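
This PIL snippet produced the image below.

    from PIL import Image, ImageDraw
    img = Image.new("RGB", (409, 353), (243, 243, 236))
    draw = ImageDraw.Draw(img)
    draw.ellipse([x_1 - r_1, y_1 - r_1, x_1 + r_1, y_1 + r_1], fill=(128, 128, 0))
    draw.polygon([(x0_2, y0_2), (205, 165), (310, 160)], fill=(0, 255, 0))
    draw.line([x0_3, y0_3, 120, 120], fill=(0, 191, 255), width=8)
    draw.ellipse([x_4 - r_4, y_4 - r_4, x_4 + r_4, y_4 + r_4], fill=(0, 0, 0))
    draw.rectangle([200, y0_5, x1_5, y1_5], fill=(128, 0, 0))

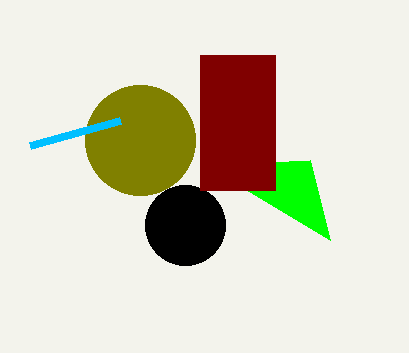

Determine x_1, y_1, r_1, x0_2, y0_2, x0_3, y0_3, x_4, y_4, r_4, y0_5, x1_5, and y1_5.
x_1 = 140
y_1 = 140
r_1 = 55
x0_2 = 330
y0_2 = 240
x0_3 = 30
y0_3 = 145
x_4 = 185
y_4 = 225
r_4 = 40
y0_5 = 55
x1_5 = 275
y1_5 = 190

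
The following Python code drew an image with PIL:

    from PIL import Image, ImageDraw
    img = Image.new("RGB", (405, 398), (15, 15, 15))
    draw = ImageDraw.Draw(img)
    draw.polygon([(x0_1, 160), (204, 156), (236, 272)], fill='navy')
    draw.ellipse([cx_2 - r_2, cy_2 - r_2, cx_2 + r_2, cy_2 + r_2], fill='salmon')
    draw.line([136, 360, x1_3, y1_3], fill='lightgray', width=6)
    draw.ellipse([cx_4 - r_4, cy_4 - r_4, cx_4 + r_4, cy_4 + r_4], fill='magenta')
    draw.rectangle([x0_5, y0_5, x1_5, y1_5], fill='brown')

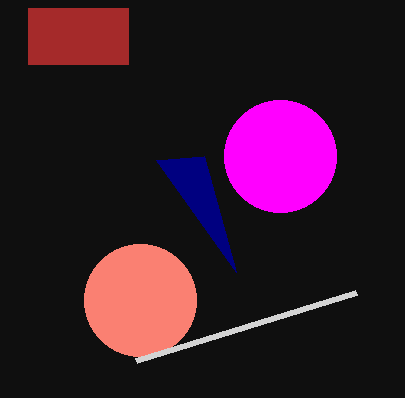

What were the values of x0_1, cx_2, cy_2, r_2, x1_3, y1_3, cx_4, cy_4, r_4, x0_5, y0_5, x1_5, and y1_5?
x0_1 = 156, cx_2 = 140, cy_2 = 300, r_2 = 56, x1_3 = 356, y1_3 = 292, cx_4 = 280, cy_4 = 156, r_4 = 56, x0_5 = 28, y0_5 = 8, x1_5 = 128, y1_5 = 64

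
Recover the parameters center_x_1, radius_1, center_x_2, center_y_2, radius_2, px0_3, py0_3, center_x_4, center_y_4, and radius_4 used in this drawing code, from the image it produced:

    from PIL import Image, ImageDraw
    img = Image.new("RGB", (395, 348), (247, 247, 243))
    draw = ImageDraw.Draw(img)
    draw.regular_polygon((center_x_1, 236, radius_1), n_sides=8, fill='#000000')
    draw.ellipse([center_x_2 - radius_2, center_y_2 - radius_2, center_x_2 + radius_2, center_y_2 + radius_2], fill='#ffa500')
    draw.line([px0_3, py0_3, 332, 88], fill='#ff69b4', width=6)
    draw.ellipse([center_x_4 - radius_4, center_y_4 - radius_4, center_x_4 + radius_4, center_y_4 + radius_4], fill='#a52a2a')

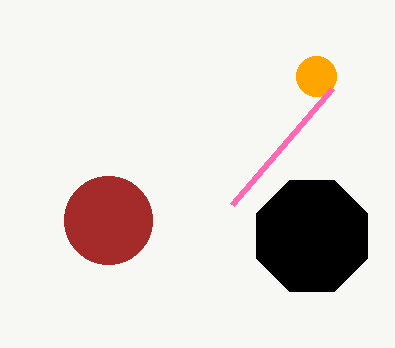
center_x_1 = 312; radius_1 = 60; center_x_2 = 316; center_y_2 = 76; radius_2 = 20; px0_3 = 232; py0_3 = 204; center_x_4 = 108; center_y_4 = 220; radius_4 = 44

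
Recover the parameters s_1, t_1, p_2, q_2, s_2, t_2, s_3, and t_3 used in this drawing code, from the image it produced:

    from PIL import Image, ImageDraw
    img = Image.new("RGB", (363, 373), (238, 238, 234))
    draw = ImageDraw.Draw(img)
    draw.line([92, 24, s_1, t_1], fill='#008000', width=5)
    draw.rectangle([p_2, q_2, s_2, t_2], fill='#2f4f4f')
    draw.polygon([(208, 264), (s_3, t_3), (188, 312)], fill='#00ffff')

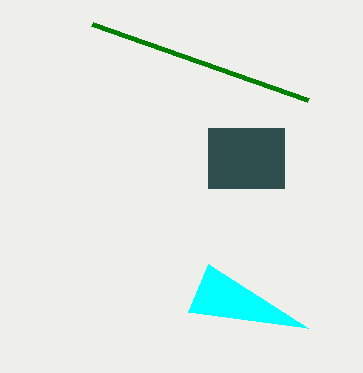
s_1 = 308, t_1 = 100, p_2 = 208, q_2 = 128, s_2 = 284, t_2 = 188, s_3 = 308, t_3 = 328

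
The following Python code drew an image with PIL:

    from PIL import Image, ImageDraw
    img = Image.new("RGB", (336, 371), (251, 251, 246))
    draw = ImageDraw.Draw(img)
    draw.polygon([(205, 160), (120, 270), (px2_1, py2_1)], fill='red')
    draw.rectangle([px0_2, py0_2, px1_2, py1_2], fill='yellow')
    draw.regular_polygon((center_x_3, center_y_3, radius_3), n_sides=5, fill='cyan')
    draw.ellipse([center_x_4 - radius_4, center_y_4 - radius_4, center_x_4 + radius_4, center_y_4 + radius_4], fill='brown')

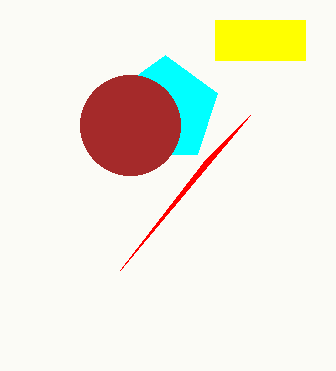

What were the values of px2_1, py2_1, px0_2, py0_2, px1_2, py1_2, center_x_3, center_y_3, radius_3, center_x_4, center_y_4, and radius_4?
px2_1 = 250
py2_1 = 115
px0_2 = 215
py0_2 = 20
px1_2 = 305
py1_2 = 60
center_x_3 = 165
center_y_3 = 110
radius_3 = 55
center_x_4 = 130
center_y_4 = 125
radius_4 = 50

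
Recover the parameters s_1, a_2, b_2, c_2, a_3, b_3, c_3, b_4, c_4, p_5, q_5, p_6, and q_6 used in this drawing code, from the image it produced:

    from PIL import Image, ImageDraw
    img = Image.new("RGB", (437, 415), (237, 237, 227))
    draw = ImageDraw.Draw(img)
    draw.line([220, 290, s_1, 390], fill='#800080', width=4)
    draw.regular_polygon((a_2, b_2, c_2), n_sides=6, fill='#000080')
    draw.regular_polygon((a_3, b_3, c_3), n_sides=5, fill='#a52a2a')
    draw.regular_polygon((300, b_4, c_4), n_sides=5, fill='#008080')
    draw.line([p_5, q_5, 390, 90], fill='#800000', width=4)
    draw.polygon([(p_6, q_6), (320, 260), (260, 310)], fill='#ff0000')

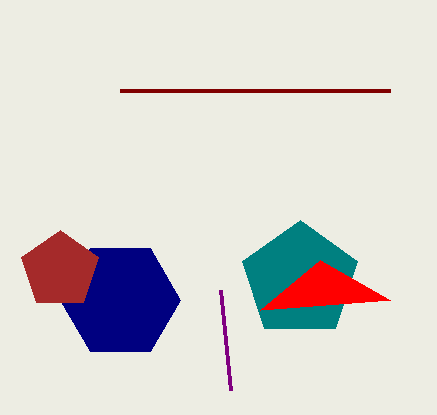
s_1 = 230
a_2 = 120
b_2 = 300
c_2 = 60
a_3 = 60
b_3 = 270
c_3 = 40
b_4 = 280
c_4 = 60
p_5 = 120
q_5 = 90
p_6 = 390
q_6 = 300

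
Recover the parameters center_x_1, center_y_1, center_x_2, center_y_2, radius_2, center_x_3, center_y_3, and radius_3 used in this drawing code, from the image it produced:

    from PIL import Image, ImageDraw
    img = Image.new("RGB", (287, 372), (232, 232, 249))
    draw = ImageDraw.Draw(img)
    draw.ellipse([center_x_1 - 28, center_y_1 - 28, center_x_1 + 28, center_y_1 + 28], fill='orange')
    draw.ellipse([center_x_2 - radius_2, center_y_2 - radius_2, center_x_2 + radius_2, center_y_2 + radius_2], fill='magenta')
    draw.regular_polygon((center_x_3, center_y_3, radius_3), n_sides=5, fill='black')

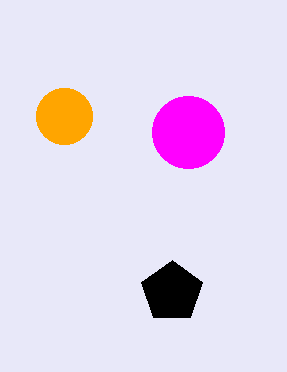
center_x_1 = 64
center_y_1 = 116
center_x_2 = 188
center_y_2 = 132
radius_2 = 36
center_x_3 = 172
center_y_3 = 292
radius_3 = 32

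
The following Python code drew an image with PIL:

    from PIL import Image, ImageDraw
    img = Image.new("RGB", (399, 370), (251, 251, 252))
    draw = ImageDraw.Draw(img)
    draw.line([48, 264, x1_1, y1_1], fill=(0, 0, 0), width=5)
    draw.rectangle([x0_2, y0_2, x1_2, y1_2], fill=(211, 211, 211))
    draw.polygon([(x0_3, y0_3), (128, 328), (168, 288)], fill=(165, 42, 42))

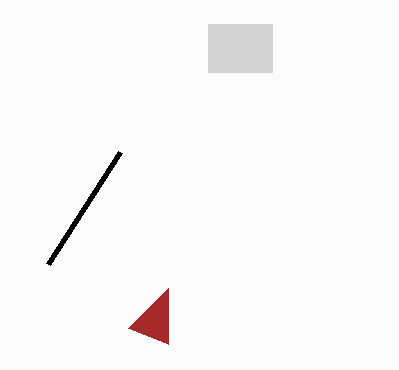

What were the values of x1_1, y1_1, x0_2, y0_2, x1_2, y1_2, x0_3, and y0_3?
x1_1 = 120; y1_1 = 152; x0_2 = 208; y0_2 = 24; x1_2 = 272; y1_2 = 72; x0_3 = 168; y0_3 = 344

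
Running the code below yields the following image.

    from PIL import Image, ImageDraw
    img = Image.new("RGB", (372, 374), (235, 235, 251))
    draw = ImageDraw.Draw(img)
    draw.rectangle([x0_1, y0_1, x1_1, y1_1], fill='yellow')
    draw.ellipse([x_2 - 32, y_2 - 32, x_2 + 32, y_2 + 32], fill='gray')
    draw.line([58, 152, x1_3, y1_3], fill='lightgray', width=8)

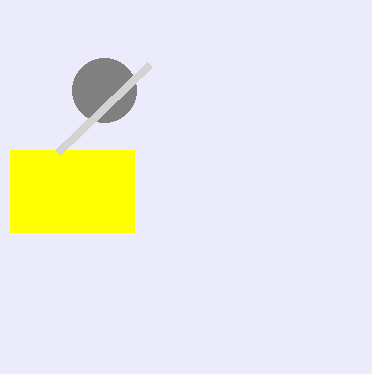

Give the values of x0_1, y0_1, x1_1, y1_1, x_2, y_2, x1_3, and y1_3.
x0_1 = 10; y0_1 = 150; x1_1 = 134; y1_1 = 232; x_2 = 104; y_2 = 90; x1_3 = 150; y1_3 = 64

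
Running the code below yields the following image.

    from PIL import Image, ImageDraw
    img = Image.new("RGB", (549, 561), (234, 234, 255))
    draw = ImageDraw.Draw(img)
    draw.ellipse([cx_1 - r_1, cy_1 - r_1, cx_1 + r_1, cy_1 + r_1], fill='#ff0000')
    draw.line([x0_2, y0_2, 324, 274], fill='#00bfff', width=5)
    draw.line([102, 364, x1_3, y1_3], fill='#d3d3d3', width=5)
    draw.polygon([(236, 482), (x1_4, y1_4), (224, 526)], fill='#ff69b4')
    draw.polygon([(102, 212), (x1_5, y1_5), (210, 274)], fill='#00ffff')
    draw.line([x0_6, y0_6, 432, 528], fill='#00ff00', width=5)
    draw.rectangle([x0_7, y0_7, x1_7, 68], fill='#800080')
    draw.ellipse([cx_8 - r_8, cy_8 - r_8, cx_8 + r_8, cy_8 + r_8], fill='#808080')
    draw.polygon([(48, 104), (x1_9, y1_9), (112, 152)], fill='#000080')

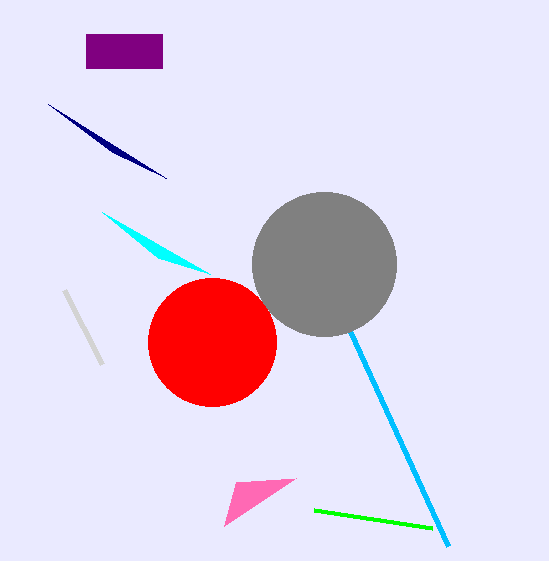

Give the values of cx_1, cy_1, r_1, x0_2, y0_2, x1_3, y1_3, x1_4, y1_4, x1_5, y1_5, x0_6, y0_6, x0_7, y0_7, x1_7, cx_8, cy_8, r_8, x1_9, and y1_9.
cx_1 = 212
cy_1 = 342
r_1 = 64
x0_2 = 448
y0_2 = 546
x1_3 = 64
y1_3 = 290
x1_4 = 296
y1_4 = 478
x1_5 = 158
y1_5 = 258
x0_6 = 314
y0_6 = 510
x0_7 = 86
y0_7 = 34
x1_7 = 162
cx_8 = 324
cy_8 = 264
r_8 = 72
x1_9 = 166
y1_9 = 178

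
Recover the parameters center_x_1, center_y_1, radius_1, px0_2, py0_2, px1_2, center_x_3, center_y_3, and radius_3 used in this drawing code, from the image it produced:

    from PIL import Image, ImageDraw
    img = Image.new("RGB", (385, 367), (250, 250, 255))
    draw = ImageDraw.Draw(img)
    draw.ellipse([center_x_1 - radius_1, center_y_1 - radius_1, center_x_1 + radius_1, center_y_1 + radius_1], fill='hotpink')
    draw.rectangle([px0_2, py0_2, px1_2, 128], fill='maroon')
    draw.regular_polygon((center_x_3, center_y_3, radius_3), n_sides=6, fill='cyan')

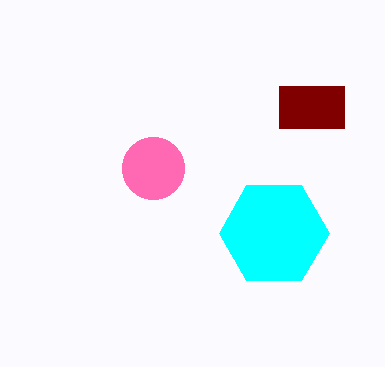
center_x_1 = 153
center_y_1 = 168
radius_1 = 31
px0_2 = 279
py0_2 = 86
px1_2 = 344
center_x_3 = 274
center_y_3 = 233
radius_3 = 55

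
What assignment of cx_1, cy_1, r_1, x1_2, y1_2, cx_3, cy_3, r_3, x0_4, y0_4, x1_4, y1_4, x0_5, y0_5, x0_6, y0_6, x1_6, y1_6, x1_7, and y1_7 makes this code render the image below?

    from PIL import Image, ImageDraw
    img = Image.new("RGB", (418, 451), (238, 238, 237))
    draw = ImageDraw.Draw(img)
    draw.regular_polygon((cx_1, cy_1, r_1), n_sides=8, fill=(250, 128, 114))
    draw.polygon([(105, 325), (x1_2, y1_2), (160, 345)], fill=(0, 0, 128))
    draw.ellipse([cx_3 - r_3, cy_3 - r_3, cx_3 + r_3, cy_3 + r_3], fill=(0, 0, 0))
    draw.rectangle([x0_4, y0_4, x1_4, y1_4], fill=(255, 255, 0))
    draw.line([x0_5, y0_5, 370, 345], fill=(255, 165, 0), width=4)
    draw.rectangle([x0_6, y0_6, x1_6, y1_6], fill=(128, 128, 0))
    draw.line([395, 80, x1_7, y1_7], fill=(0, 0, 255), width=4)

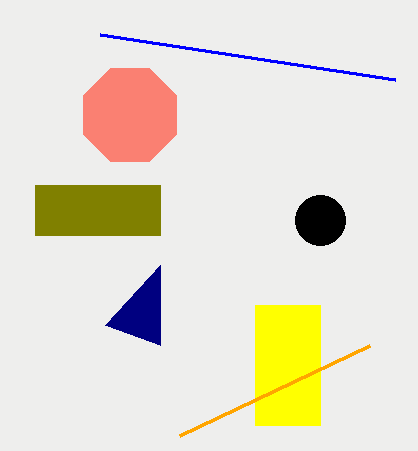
cx_1 = 130
cy_1 = 115
r_1 = 50
x1_2 = 160
y1_2 = 265
cx_3 = 320
cy_3 = 220
r_3 = 25
x0_4 = 255
y0_4 = 305
x1_4 = 320
y1_4 = 425
x0_5 = 180
y0_5 = 435
x0_6 = 35
y0_6 = 185
x1_6 = 160
y1_6 = 235
x1_7 = 100
y1_7 = 35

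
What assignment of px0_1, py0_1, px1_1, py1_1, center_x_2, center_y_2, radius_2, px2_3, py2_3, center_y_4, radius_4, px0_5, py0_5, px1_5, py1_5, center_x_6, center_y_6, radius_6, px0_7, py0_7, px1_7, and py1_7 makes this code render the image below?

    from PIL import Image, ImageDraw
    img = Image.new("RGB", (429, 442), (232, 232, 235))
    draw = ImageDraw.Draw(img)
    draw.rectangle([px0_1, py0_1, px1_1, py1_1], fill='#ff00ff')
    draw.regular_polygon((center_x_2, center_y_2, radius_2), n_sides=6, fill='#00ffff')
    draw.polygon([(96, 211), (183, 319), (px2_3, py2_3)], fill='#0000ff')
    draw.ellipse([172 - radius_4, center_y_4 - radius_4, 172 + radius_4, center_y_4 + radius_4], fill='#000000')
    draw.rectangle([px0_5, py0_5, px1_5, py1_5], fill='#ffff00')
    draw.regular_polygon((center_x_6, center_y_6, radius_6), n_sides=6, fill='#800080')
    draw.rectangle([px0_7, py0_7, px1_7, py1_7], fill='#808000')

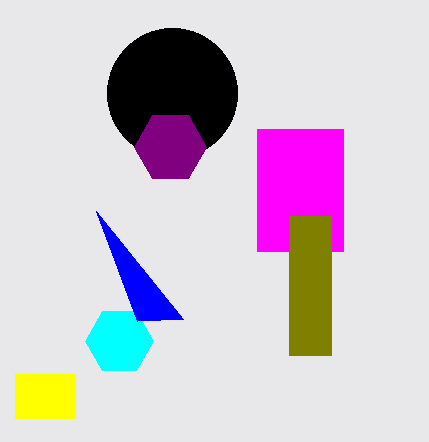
px0_1 = 257
py0_1 = 129
px1_1 = 343
py1_1 = 251
center_x_2 = 119
center_y_2 = 341
radius_2 = 34
px2_3 = 137
py2_3 = 321
center_y_4 = 93
radius_4 = 65
px0_5 = 15
py0_5 = 374
px1_5 = 75
py1_5 = 418
center_x_6 = 170
center_y_6 = 147
radius_6 = 36
px0_7 = 289
py0_7 = 216
px1_7 = 331
py1_7 = 355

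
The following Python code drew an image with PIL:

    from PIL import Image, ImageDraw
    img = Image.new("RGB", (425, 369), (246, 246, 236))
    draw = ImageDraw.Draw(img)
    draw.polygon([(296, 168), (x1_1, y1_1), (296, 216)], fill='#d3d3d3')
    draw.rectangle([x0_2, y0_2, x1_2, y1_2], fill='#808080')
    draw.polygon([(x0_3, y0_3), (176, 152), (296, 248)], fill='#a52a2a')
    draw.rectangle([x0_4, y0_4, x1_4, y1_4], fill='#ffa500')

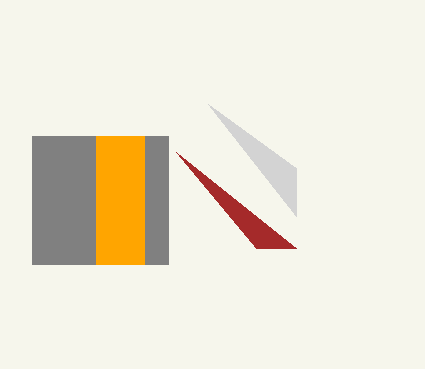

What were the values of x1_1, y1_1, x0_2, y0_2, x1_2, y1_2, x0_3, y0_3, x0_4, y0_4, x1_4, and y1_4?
x1_1 = 208; y1_1 = 104; x0_2 = 32; y0_2 = 136; x1_2 = 168; y1_2 = 264; x0_3 = 256; y0_3 = 248; x0_4 = 96; y0_4 = 136; x1_4 = 144; y1_4 = 264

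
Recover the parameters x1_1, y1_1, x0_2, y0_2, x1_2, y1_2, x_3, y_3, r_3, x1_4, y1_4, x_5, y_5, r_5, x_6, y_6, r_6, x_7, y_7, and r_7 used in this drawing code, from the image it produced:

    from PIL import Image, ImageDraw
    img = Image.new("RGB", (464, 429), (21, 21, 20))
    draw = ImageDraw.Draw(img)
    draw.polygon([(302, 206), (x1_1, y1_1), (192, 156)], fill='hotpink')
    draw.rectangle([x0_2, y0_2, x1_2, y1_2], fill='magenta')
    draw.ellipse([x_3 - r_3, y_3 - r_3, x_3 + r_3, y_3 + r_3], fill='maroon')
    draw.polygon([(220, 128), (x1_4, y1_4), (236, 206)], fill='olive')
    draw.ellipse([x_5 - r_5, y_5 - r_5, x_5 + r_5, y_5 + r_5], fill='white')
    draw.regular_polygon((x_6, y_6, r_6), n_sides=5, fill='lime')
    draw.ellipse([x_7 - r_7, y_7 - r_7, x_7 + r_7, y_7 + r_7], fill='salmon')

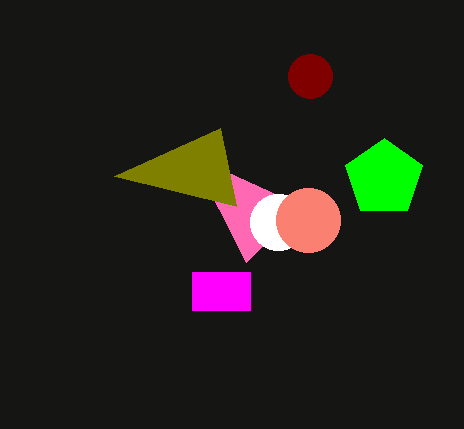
x1_1 = 246; y1_1 = 262; x0_2 = 192; y0_2 = 272; x1_2 = 250; y1_2 = 310; x_3 = 310; y_3 = 76; r_3 = 22; x1_4 = 114; y1_4 = 176; x_5 = 278; y_5 = 222; r_5 = 28; x_6 = 384; y_6 = 178; r_6 = 40; x_7 = 308; y_7 = 220; r_7 = 32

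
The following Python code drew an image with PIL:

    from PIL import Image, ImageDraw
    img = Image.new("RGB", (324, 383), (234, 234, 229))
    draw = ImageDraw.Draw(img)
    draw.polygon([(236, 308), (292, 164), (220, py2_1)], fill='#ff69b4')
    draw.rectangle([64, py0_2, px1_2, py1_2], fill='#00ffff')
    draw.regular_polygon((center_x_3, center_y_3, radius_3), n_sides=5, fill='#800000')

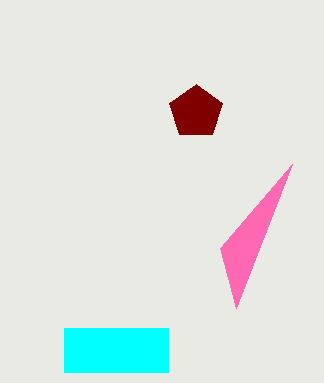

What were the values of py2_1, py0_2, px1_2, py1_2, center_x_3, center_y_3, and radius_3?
py2_1 = 248
py0_2 = 328
px1_2 = 168
py1_2 = 372
center_x_3 = 196
center_y_3 = 112
radius_3 = 28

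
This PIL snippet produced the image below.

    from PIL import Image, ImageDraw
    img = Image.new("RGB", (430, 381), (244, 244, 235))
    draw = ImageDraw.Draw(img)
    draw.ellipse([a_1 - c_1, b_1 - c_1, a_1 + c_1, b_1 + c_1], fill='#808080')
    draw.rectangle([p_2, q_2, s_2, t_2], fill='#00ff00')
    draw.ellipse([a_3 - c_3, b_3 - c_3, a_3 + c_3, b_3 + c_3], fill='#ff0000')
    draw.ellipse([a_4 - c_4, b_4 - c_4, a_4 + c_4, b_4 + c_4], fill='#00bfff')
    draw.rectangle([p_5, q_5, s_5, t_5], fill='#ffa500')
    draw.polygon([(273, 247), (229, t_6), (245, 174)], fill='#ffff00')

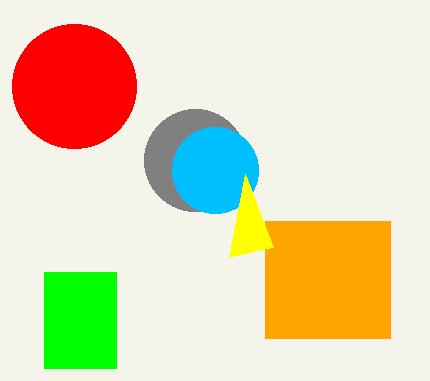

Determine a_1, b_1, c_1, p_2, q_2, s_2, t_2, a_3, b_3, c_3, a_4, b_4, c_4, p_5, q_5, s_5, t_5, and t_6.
a_1 = 195; b_1 = 160; c_1 = 51; p_2 = 44; q_2 = 272; s_2 = 116; t_2 = 368; a_3 = 74; b_3 = 86; c_3 = 62; a_4 = 215; b_4 = 170; c_4 = 43; p_5 = 265; q_5 = 221; s_5 = 390; t_5 = 338; t_6 = 257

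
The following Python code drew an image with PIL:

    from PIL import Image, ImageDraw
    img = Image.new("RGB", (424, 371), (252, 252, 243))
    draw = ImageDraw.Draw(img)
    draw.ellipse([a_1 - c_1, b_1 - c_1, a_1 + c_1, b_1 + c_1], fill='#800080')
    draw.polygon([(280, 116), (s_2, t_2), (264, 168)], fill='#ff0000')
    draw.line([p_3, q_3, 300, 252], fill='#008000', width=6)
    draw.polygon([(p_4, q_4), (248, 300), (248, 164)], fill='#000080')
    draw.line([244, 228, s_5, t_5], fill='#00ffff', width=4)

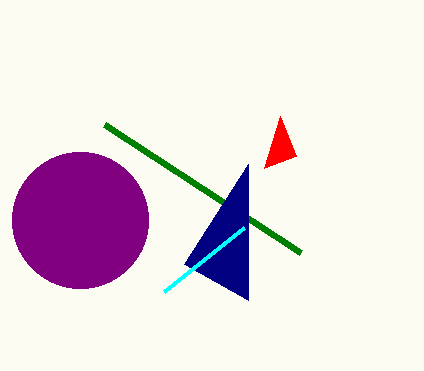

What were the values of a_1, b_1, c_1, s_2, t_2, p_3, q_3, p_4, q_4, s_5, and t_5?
a_1 = 80
b_1 = 220
c_1 = 68
s_2 = 296
t_2 = 156
p_3 = 104
q_3 = 124
p_4 = 184
q_4 = 264
s_5 = 164
t_5 = 292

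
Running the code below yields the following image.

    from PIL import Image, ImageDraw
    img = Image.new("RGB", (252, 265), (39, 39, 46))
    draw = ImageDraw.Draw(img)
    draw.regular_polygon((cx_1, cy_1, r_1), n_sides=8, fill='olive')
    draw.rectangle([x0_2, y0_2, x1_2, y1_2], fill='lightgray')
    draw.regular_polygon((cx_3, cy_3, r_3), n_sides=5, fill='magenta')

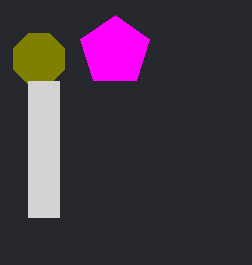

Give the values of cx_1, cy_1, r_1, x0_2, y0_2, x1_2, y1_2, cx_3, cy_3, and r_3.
cx_1 = 39, cy_1 = 59, r_1 = 28, x0_2 = 28, y0_2 = 81, x1_2 = 59, y1_2 = 217, cx_3 = 115, cy_3 = 51, r_3 = 36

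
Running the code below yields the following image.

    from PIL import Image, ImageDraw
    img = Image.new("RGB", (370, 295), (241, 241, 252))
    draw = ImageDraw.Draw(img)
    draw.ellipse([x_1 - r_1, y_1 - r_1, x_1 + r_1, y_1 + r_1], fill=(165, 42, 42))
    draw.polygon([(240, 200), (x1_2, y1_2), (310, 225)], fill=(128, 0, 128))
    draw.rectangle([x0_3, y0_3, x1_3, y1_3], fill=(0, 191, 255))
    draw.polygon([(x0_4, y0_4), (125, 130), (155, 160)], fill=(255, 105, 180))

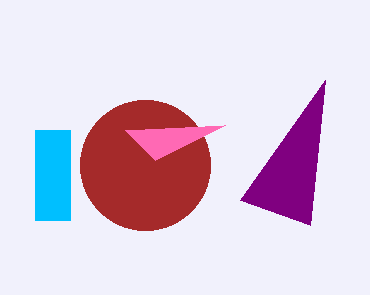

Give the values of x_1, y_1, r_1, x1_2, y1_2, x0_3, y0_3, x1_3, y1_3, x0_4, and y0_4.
x_1 = 145, y_1 = 165, r_1 = 65, x1_2 = 325, y1_2 = 80, x0_3 = 35, y0_3 = 130, x1_3 = 70, y1_3 = 220, x0_4 = 225, y0_4 = 125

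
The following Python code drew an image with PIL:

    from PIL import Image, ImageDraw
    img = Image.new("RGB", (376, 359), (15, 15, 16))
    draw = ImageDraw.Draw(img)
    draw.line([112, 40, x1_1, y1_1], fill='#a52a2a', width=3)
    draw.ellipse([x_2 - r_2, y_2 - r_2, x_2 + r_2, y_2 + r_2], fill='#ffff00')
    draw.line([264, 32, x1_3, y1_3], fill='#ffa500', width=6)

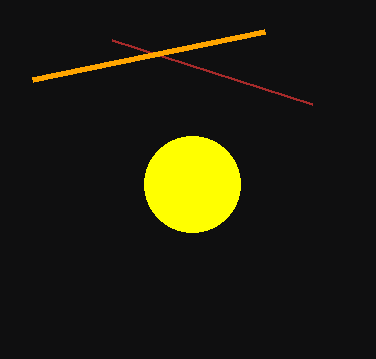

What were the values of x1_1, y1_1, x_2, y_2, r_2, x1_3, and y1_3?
x1_1 = 312
y1_1 = 104
x_2 = 192
y_2 = 184
r_2 = 48
x1_3 = 32
y1_3 = 80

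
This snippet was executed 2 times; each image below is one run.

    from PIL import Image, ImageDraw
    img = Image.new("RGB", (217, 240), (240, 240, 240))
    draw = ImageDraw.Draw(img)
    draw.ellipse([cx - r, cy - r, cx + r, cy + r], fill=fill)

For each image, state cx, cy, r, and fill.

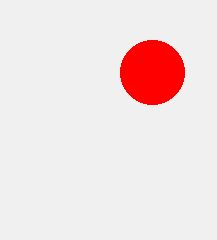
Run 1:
cx = 152, cy = 72, r = 32, fill = 'red'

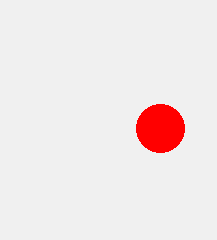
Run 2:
cx = 160; cy = 128; r = 24; fill = 'red'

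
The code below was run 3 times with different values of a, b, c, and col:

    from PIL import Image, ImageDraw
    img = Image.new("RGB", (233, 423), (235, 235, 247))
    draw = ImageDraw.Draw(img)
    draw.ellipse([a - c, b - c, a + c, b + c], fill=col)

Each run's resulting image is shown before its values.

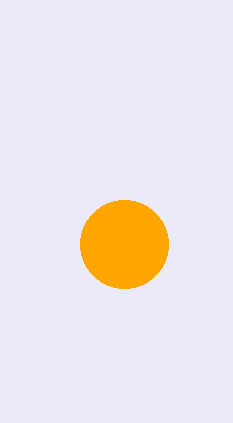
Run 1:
a = 124; b = 244; c = 44; col = 'orange'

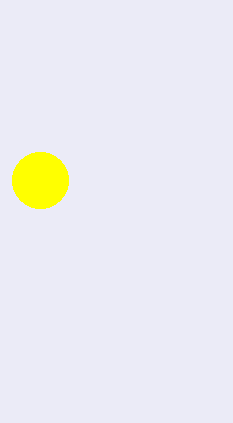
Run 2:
a = 40; b = 180; c = 28; col = 'yellow'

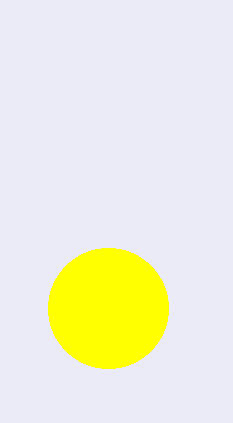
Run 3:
a = 108, b = 308, c = 60, col = 'yellow'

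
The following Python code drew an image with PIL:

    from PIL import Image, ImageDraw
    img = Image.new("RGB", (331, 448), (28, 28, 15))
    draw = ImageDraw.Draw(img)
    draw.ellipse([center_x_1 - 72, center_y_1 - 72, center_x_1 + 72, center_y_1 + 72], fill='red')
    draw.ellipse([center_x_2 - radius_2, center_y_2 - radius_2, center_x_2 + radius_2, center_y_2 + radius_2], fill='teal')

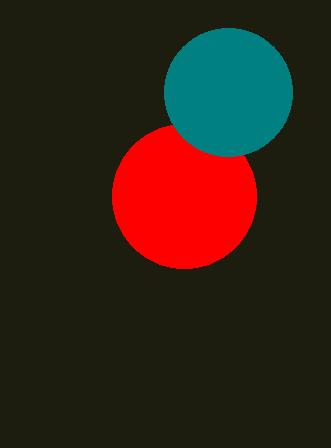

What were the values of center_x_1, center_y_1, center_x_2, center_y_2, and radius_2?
center_x_1 = 184, center_y_1 = 196, center_x_2 = 228, center_y_2 = 92, radius_2 = 64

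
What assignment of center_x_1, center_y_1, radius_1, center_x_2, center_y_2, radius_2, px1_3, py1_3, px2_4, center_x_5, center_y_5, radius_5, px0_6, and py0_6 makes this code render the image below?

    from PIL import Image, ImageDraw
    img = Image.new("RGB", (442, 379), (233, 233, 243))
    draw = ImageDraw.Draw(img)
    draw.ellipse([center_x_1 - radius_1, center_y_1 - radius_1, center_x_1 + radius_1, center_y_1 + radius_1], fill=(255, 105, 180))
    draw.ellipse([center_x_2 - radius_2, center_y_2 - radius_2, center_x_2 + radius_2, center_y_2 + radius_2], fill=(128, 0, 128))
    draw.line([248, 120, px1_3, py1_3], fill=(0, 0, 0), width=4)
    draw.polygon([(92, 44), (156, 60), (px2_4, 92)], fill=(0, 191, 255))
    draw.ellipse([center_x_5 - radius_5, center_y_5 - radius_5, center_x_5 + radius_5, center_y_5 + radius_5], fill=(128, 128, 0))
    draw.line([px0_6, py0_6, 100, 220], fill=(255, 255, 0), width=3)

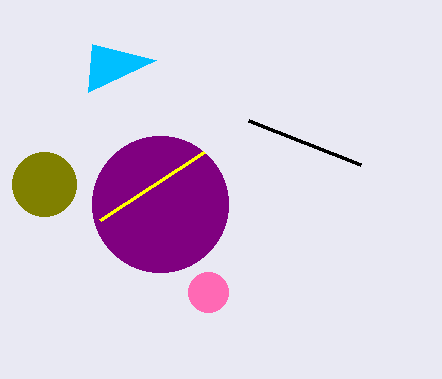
center_x_1 = 208, center_y_1 = 292, radius_1 = 20, center_x_2 = 160, center_y_2 = 204, radius_2 = 68, px1_3 = 360, py1_3 = 164, px2_4 = 88, center_x_5 = 44, center_y_5 = 184, radius_5 = 32, px0_6 = 204, py0_6 = 152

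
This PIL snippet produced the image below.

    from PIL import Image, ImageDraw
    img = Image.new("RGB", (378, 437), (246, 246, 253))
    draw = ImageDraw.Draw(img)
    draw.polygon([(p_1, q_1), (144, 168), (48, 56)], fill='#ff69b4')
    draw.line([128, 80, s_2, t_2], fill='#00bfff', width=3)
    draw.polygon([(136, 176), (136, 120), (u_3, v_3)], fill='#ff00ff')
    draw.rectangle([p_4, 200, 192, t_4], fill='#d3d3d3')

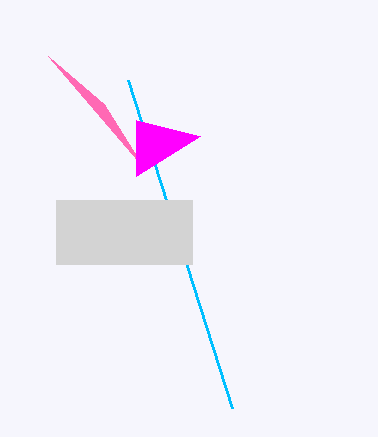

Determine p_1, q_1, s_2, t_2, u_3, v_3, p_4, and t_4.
p_1 = 104
q_1 = 104
s_2 = 232
t_2 = 408
u_3 = 200
v_3 = 136
p_4 = 56
t_4 = 264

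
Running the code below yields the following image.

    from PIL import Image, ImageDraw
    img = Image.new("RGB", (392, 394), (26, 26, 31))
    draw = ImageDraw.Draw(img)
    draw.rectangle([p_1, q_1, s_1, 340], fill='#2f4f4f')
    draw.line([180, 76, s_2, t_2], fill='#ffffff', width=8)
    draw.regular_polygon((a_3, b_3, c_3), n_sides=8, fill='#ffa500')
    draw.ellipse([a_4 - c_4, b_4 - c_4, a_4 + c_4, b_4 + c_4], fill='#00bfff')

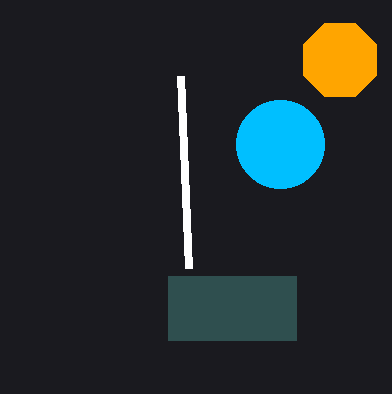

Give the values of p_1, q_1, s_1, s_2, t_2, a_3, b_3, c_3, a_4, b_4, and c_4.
p_1 = 168, q_1 = 276, s_1 = 296, s_2 = 188, t_2 = 268, a_3 = 340, b_3 = 60, c_3 = 40, a_4 = 280, b_4 = 144, c_4 = 44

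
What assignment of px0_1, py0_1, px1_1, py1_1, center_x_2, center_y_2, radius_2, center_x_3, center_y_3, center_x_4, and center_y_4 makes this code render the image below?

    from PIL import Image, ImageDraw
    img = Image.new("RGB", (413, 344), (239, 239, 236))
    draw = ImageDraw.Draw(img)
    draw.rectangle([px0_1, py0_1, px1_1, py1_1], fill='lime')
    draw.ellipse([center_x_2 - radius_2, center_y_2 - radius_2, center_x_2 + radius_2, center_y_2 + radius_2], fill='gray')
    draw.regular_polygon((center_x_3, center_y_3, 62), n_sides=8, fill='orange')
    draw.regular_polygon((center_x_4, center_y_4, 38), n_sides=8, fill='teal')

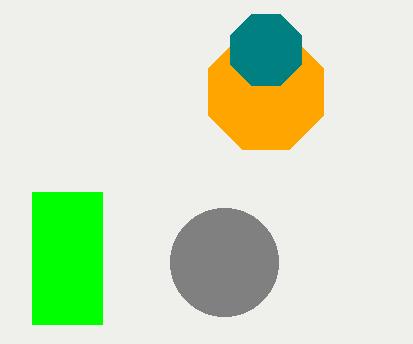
px0_1 = 32, py0_1 = 192, px1_1 = 102, py1_1 = 324, center_x_2 = 224, center_y_2 = 262, radius_2 = 54, center_x_3 = 266, center_y_3 = 92, center_x_4 = 266, center_y_4 = 50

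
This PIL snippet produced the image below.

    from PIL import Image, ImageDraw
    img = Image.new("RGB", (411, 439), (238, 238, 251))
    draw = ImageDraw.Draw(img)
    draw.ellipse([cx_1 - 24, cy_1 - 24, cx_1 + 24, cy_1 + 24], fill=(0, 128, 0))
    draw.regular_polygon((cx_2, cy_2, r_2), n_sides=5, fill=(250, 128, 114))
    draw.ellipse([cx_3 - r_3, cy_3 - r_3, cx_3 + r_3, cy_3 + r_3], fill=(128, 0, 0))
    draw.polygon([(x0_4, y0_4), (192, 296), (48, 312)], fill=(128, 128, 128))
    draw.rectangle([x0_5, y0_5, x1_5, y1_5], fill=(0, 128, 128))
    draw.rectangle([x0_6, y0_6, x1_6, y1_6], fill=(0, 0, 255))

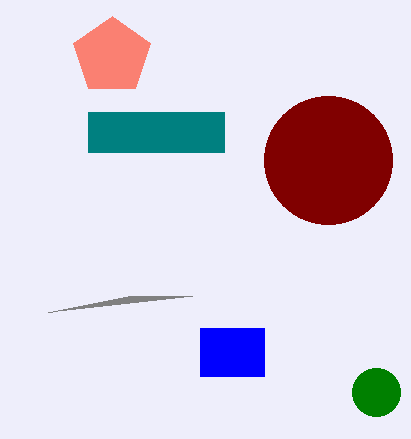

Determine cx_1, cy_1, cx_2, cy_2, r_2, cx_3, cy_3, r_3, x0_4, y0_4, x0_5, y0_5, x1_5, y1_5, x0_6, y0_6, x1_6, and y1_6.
cx_1 = 376
cy_1 = 392
cx_2 = 112
cy_2 = 56
r_2 = 40
cx_3 = 328
cy_3 = 160
r_3 = 64
x0_4 = 128
y0_4 = 296
x0_5 = 88
y0_5 = 112
x1_5 = 224
y1_5 = 152
x0_6 = 200
y0_6 = 328
x1_6 = 264
y1_6 = 376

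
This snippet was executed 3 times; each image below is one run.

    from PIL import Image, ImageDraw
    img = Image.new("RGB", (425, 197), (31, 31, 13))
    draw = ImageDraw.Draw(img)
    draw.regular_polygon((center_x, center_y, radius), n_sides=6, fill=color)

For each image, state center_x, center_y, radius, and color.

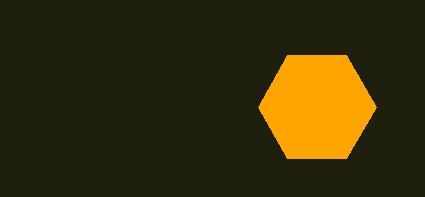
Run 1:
center_x = 317; center_y = 107; radius = 59; color = 'orange'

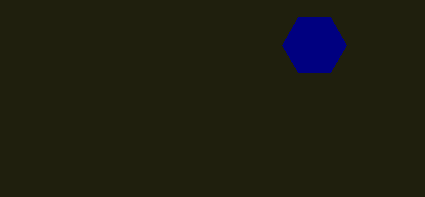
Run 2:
center_x = 314
center_y = 45
radius = 32
color = 'navy'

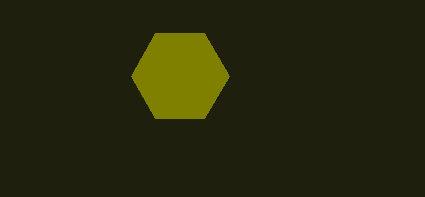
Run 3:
center_x = 180, center_y = 76, radius = 49, color = 'olive'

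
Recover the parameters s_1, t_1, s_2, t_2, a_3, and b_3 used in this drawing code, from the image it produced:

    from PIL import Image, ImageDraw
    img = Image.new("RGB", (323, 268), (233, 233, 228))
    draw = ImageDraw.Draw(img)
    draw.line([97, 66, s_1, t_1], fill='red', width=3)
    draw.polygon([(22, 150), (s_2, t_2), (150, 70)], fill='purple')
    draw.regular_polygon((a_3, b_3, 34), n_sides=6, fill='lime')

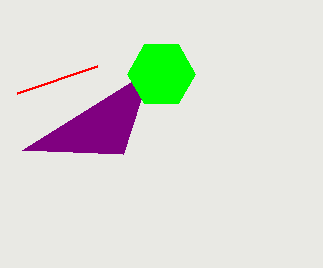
s_1 = 17, t_1 = 93, s_2 = 123, t_2 = 154, a_3 = 161, b_3 = 74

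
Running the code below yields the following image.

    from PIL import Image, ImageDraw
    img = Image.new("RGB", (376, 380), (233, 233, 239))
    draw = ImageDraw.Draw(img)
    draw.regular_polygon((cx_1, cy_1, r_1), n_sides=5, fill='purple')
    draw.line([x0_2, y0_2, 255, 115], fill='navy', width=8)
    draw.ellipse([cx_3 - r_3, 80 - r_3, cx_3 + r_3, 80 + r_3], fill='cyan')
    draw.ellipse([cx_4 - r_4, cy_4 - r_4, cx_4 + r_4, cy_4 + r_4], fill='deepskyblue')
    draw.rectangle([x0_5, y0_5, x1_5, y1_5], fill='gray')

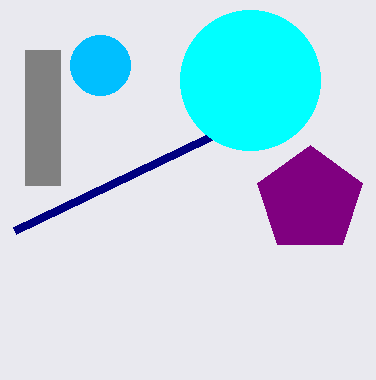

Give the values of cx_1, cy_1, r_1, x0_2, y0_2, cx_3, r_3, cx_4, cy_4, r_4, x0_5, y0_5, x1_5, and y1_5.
cx_1 = 310, cy_1 = 200, r_1 = 55, x0_2 = 15, y0_2 = 230, cx_3 = 250, r_3 = 70, cx_4 = 100, cy_4 = 65, r_4 = 30, x0_5 = 25, y0_5 = 50, x1_5 = 60, y1_5 = 185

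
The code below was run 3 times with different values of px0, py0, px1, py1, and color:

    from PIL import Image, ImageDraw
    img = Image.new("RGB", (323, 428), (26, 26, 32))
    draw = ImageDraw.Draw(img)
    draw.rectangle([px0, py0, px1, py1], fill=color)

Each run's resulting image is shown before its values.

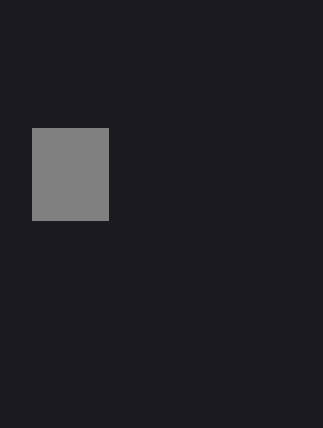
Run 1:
px0 = 32
py0 = 128
px1 = 108
py1 = 220
color = 'gray'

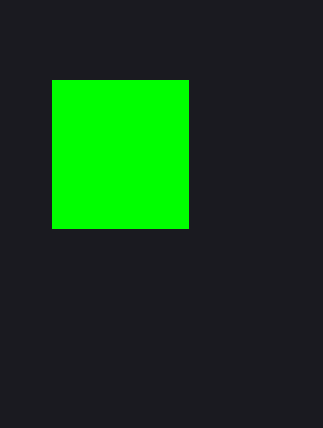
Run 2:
px0 = 52; py0 = 80; px1 = 188; py1 = 228; color = 'lime'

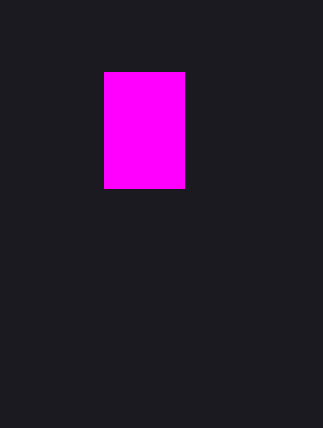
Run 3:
px0 = 104; py0 = 72; px1 = 184; py1 = 188; color = 'magenta'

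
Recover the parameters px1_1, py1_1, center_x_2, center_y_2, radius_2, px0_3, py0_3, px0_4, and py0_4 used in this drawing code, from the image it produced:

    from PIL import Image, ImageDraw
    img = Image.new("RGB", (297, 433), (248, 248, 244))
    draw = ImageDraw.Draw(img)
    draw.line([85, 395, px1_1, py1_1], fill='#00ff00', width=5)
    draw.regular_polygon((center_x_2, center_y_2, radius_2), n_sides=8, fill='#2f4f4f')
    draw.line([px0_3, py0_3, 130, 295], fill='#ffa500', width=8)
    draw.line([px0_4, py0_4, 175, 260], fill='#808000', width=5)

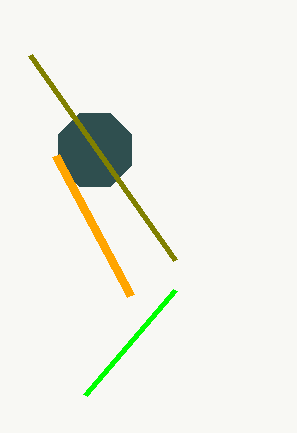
px1_1 = 175; py1_1 = 290; center_x_2 = 95; center_y_2 = 150; radius_2 = 40; px0_3 = 55; py0_3 = 155; px0_4 = 30; py0_4 = 55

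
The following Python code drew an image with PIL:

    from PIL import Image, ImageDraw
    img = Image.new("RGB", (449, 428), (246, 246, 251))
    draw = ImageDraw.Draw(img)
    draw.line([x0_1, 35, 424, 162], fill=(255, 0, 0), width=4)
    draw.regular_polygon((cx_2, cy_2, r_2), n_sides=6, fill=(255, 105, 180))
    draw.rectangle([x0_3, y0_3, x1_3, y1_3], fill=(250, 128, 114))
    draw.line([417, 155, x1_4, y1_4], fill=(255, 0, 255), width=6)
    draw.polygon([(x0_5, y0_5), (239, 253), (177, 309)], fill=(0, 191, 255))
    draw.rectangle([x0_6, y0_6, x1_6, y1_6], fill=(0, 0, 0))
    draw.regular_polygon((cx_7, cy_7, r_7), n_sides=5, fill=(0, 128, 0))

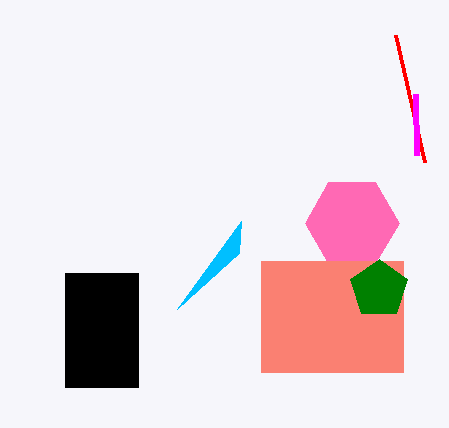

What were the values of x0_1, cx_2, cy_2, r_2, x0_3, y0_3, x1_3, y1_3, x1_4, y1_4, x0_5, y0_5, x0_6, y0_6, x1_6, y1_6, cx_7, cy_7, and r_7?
x0_1 = 395
cx_2 = 352
cy_2 = 223
r_2 = 47
x0_3 = 261
y0_3 = 261
x1_3 = 403
y1_3 = 372
x1_4 = 416
y1_4 = 94
x0_5 = 241
y0_5 = 221
x0_6 = 65
y0_6 = 273
x1_6 = 138
y1_6 = 387
cx_7 = 379
cy_7 = 289
r_7 = 30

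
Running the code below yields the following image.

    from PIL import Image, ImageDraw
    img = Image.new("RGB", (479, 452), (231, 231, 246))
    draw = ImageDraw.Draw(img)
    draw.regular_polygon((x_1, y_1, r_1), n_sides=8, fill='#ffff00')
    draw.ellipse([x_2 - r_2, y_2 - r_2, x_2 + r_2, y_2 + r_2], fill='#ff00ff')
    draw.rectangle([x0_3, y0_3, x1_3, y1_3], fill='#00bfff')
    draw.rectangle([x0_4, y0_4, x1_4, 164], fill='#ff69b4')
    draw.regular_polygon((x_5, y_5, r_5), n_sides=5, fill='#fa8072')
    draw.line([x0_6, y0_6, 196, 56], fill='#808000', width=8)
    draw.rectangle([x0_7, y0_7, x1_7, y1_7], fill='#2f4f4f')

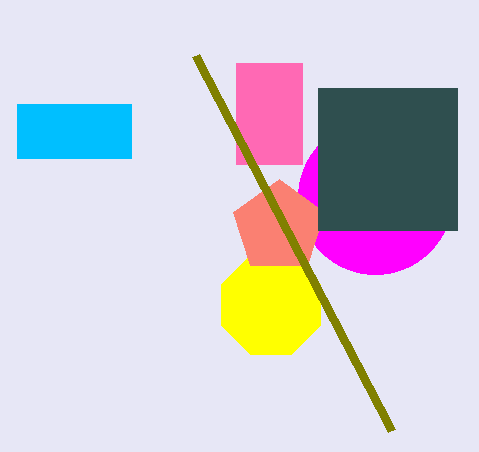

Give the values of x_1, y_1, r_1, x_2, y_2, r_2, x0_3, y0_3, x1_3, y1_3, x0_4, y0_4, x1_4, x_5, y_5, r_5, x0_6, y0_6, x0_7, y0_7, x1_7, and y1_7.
x_1 = 271, y_1 = 305, r_1 = 54, x_2 = 375, y_2 = 197, r_2 = 77, x0_3 = 17, y0_3 = 104, x1_3 = 131, y1_3 = 158, x0_4 = 236, y0_4 = 63, x1_4 = 302, x_5 = 279, y_5 = 227, r_5 = 48, x0_6 = 392, y0_6 = 431, x0_7 = 318, y0_7 = 88, x1_7 = 457, y1_7 = 230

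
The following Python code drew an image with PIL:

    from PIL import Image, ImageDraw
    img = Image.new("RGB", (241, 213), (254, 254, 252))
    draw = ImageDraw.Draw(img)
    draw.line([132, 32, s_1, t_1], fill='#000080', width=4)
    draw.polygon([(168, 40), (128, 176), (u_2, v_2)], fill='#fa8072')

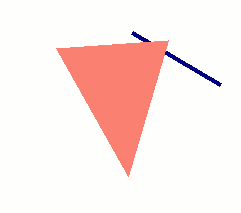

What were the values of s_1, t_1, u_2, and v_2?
s_1 = 220
t_1 = 84
u_2 = 56
v_2 = 48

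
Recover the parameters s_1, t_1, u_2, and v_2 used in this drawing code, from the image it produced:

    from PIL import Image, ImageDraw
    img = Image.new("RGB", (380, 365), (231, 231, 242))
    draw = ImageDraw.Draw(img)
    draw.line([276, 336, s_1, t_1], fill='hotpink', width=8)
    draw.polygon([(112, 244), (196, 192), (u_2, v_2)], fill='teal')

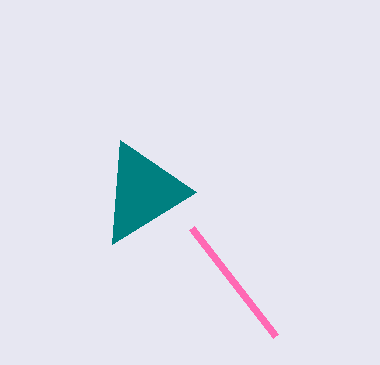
s_1 = 192
t_1 = 228
u_2 = 120
v_2 = 140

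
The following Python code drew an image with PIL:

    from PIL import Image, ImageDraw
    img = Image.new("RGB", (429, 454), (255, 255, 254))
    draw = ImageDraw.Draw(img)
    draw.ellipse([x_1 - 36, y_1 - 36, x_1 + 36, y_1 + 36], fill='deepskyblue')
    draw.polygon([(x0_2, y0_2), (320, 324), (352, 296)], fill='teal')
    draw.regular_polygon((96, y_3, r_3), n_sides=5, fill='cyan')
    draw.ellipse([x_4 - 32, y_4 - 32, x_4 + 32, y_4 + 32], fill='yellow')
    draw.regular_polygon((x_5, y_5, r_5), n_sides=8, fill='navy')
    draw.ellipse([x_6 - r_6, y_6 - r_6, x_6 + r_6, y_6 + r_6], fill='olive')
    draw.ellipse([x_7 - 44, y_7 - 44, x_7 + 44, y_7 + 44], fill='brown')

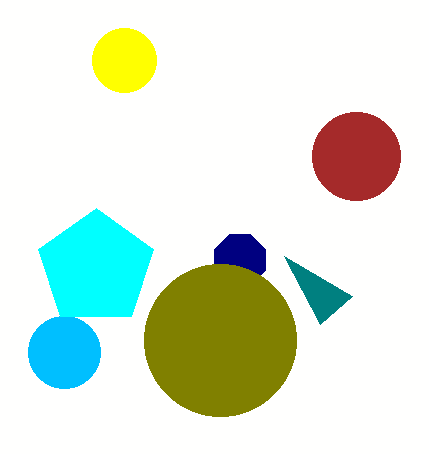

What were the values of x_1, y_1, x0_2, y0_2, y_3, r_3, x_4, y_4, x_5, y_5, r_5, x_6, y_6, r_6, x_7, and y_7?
x_1 = 64
y_1 = 352
x0_2 = 284
y0_2 = 256
y_3 = 268
r_3 = 60
x_4 = 124
y_4 = 60
x_5 = 240
y_5 = 260
r_5 = 28
x_6 = 220
y_6 = 340
r_6 = 76
x_7 = 356
y_7 = 156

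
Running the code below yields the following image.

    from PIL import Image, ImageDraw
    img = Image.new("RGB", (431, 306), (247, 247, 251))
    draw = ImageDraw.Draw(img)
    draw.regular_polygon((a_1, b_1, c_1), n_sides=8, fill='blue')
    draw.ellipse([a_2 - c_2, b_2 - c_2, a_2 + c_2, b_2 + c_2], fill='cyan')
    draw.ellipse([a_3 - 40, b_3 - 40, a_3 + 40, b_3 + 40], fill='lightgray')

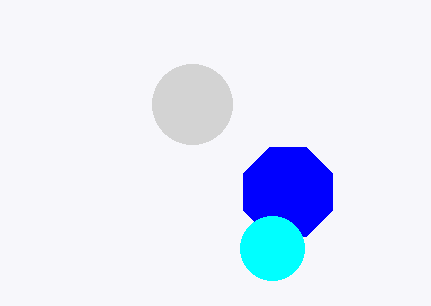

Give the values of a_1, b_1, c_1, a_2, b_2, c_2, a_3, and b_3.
a_1 = 288; b_1 = 192; c_1 = 48; a_2 = 272; b_2 = 248; c_2 = 32; a_3 = 192; b_3 = 104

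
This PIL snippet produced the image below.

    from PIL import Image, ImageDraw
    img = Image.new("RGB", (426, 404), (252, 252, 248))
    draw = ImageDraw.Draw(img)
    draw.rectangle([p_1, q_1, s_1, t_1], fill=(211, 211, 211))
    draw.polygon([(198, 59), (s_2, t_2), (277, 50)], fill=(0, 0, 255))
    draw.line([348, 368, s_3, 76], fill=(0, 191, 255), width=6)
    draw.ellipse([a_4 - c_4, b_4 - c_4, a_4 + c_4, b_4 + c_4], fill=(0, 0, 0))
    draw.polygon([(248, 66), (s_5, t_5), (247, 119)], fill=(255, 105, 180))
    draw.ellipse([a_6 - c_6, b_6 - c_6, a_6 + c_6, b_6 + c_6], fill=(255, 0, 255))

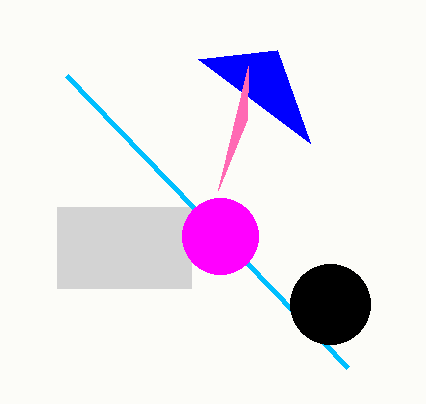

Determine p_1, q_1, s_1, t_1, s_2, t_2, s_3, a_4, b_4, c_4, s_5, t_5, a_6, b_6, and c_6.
p_1 = 57
q_1 = 207
s_1 = 191
t_1 = 288
s_2 = 310
t_2 = 143
s_3 = 67
a_4 = 330
b_4 = 304
c_4 = 40
s_5 = 218
t_5 = 190
a_6 = 220
b_6 = 236
c_6 = 38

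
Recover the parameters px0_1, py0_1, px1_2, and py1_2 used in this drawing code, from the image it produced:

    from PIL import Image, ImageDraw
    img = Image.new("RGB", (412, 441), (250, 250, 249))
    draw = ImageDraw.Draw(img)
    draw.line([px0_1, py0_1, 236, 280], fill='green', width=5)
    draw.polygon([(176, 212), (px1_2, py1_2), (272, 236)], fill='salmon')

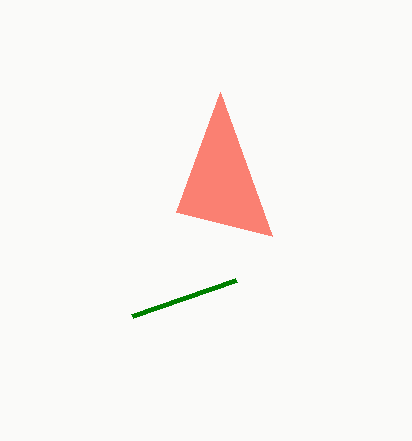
px0_1 = 132; py0_1 = 316; px1_2 = 220; py1_2 = 92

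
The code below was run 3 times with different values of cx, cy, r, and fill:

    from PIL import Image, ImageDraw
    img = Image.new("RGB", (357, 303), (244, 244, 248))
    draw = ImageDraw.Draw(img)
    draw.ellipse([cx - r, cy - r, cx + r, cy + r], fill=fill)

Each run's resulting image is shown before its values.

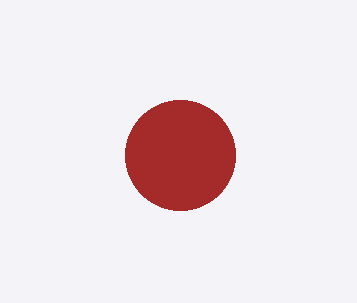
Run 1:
cx = 180, cy = 155, r = 55, fill = 'brown'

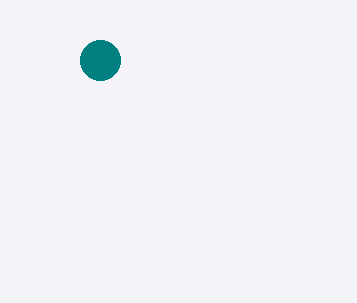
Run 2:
cx = 100; cy = 60; r = 20; fill = 'teal'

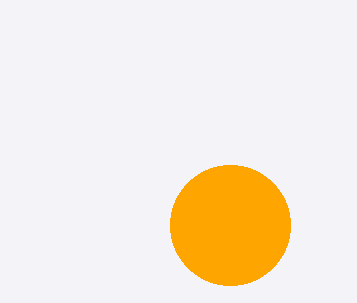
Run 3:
cx = 230; cy = 225; r = 60; fill = 'orange'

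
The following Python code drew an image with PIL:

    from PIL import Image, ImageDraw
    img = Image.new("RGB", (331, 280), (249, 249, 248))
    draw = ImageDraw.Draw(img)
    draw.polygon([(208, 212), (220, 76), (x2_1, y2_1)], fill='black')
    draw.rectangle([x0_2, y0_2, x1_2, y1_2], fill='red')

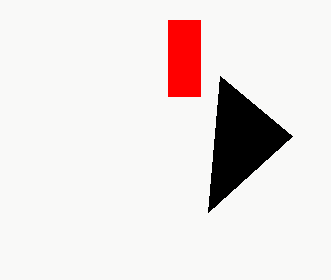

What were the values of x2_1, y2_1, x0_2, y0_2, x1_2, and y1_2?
x2_1 = 292, y2_1 = 136, x0_2 = 168, y0_2 = 20, x1_2 = 200, y1_2 = 96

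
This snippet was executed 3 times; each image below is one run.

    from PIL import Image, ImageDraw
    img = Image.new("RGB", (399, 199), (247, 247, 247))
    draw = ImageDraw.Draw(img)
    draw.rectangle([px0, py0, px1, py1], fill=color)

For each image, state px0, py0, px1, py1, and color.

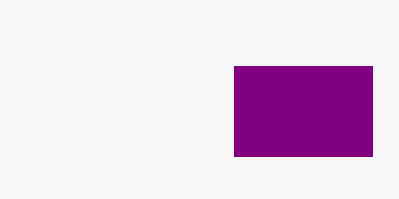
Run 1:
px0 = 234, py0 = 66, px1 = 372, py1 = 156, color = 'purple'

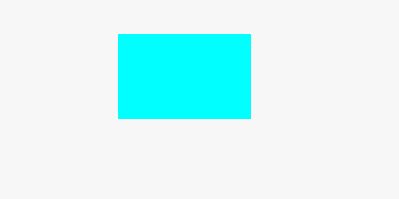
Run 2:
px0 = 118, py0 = 34, px1 = 250, py1 = 118, color = 'cyan'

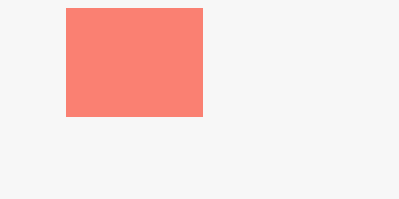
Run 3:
px0 = 66, py0 = 8, px1 = 202, py1 = 116, color = 'salmon'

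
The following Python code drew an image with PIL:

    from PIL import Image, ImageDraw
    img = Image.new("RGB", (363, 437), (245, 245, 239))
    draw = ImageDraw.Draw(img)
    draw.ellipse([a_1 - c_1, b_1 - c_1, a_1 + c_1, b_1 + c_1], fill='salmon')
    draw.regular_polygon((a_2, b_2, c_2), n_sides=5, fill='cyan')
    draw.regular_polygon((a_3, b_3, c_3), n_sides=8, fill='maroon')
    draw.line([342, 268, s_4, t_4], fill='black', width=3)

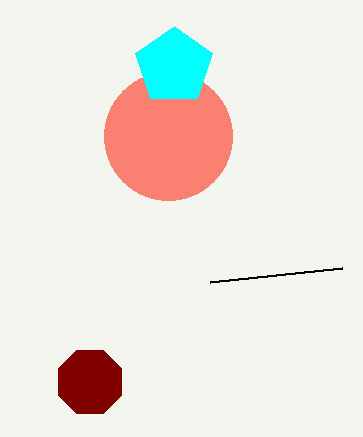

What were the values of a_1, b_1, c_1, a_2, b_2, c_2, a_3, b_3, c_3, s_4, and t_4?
a_1 = 168, b_1 = 136, c_1 = 64, a_2 = 174, b_2 = 66, c_2 = 40, a_3 = 90, b_3 = 382, c_3 = 34, s_4 = 210, t_4 = 282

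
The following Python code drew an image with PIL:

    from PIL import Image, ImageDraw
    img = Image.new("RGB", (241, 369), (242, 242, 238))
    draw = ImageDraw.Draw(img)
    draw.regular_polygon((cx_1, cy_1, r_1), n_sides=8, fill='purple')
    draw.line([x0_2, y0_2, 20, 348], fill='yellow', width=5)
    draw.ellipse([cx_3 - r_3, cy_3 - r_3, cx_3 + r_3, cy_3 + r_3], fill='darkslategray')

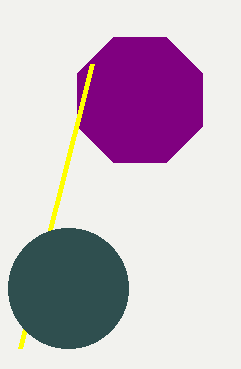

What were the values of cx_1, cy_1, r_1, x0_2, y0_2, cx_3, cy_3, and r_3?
cx_1 = 140
cy_1 = 100
r_1 = 68
x0_2 = 92
y0_2 = 64
cx_3 = 68
cy_3 = 288
r_3 = 60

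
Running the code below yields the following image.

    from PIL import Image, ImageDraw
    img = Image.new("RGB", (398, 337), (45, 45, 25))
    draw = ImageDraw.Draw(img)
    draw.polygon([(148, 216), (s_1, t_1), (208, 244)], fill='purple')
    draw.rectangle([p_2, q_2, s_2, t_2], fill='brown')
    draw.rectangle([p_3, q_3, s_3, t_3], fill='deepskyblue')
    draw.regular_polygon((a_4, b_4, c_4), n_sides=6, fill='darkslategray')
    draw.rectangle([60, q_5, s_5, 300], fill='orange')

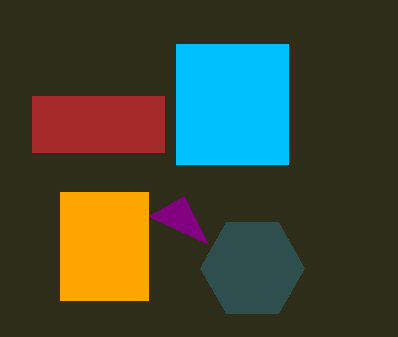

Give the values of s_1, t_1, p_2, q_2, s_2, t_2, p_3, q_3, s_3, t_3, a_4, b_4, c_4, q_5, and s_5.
s_1 = 184, t_1 = 196, p_2 = 32, q_2 = 96, s_2 = 164, t_2 = 152, p_3 = 176, q_3 = 44, s_3 = 288, t_3 = 164, a_4 = 252, b_4 = 268, c_4 = 52, q_5 = 192, s_5 = 148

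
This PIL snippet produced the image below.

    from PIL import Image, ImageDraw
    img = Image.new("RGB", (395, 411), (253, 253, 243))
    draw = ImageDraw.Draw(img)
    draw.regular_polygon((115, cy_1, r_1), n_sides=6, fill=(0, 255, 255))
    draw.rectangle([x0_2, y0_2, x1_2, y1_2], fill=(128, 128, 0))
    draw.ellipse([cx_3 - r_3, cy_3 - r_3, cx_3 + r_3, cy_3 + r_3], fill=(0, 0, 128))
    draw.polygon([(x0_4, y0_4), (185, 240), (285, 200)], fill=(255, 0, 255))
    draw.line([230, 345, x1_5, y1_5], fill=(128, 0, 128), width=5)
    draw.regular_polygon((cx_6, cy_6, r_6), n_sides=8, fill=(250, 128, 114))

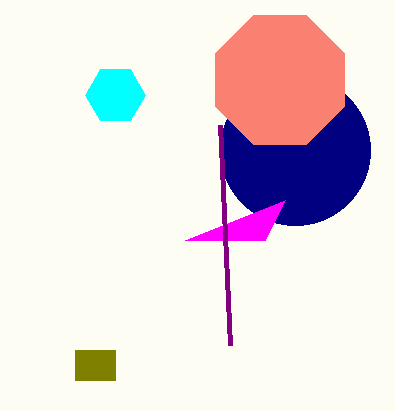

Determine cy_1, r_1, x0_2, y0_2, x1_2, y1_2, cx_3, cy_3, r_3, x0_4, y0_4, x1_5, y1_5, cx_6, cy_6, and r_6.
cy_1 = 95, r_1 = 30, x0_2 = 75, y0_2 = 350, x1_2 = 115, y1_2 = 380, cx_3 = 295, cy_3 = 150, r_3 = 75, x0_4 = 265, y0_4 = 240, x1_5 = 220, y1_5 = 125, cx_6 = 280, cy_6 = 80, r_6 = 70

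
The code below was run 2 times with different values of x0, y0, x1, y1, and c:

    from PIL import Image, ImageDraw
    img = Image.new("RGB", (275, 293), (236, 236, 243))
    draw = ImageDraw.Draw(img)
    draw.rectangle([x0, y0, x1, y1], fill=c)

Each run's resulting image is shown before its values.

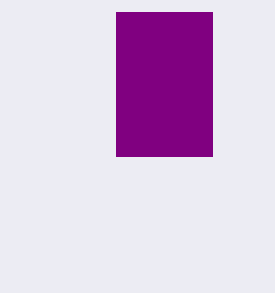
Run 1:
x0 = 116, y0 = 12, x1 = 212, y1 = 156, c = 'purple'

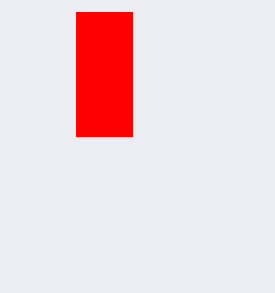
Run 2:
x0 = 76; y0 = 12; x1 = 132; y1 = 136; c = 'red'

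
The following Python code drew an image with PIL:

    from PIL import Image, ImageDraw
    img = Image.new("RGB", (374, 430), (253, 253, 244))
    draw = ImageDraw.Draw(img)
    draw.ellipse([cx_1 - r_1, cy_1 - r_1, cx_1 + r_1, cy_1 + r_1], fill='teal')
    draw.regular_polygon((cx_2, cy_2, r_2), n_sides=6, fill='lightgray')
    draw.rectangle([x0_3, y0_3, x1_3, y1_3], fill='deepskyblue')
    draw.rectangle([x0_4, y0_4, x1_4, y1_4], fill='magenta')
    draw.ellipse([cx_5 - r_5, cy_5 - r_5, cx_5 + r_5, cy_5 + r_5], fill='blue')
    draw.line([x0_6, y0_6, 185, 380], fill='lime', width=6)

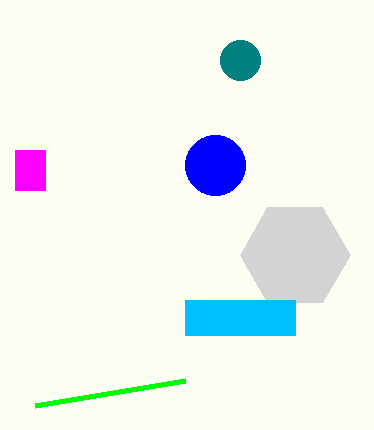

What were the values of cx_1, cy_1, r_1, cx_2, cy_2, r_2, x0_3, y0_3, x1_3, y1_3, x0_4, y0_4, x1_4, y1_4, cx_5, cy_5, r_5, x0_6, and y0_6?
cx_1 = 240; cy_1 = 60; r_1 = 20; cx_2 = 295; cy_2 = 255; r_2 = 55; x0_3 = 185; y0_3 = 300; x1_3 = 295; y1_3 = 335; x0_4 = 15; y0_4 = 150; x1_4 = 45; y1_4 = 190; cx_5 = 215; cy_5 = 165; r_5 = 30; x0_6 = 35; y0_6 = 405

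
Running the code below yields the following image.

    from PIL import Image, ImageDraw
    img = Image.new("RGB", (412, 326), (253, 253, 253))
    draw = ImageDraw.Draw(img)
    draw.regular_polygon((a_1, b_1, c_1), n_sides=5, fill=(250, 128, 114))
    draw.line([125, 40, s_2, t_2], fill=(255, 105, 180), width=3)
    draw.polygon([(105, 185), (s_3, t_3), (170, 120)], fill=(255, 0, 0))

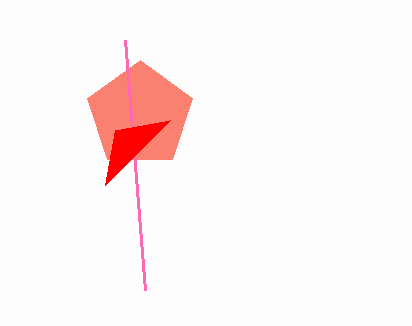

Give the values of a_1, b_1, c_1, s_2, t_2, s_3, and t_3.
a_1 = 140
b_1 = 115
c_1 = 55
s_2 = 145
t_2 = 290
s_3 = 115
t_3 = 130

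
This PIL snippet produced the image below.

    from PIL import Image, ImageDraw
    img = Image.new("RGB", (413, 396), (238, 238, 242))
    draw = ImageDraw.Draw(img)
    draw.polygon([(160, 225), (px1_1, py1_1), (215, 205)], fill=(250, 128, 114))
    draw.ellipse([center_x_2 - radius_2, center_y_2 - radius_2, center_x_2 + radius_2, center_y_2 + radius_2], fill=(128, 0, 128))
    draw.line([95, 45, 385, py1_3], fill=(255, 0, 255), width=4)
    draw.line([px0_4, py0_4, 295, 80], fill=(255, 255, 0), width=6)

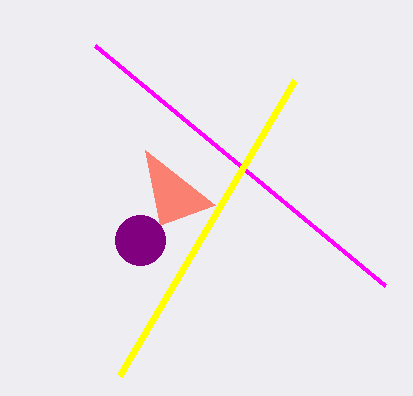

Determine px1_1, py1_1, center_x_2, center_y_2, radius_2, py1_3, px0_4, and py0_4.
px1_1 = 145, py1_1 = 150, center_x_2 = 140, center_y_2 = 240, radius_2 = 25, py1_3 = 285, px0_4 = 120, py0_4 = 375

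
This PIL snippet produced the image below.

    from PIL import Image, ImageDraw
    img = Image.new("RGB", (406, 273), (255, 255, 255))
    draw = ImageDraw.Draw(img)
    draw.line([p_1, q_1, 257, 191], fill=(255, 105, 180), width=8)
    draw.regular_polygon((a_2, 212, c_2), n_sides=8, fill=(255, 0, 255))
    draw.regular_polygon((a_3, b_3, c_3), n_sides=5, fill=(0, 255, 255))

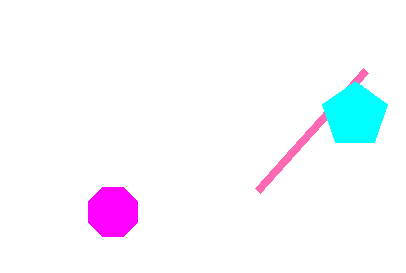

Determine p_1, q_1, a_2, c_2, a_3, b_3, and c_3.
p_1 = 365, q_1 = 71, a_2 = 113, c_2 = 27, a_3 = 355, b_3 = 115, c_3 = 34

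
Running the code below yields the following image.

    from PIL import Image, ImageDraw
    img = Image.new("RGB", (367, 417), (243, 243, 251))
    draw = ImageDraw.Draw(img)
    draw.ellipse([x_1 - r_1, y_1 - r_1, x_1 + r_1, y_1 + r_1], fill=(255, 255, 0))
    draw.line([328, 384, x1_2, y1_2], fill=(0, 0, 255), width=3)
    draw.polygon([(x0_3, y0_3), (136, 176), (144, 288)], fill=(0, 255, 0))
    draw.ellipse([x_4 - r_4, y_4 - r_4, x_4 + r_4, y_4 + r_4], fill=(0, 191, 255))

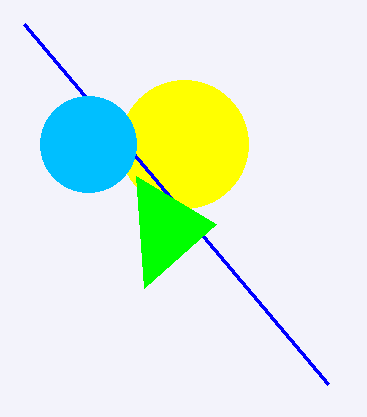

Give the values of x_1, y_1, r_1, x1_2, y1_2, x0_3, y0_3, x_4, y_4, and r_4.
x_1 = 184, y_1 = 144, r_1 = 64, x1_2 = 24, y1_2 = 24, x0_3 = 216, y0_3 = 224, x_4 = 88, y_4 = 144, r_4 = 48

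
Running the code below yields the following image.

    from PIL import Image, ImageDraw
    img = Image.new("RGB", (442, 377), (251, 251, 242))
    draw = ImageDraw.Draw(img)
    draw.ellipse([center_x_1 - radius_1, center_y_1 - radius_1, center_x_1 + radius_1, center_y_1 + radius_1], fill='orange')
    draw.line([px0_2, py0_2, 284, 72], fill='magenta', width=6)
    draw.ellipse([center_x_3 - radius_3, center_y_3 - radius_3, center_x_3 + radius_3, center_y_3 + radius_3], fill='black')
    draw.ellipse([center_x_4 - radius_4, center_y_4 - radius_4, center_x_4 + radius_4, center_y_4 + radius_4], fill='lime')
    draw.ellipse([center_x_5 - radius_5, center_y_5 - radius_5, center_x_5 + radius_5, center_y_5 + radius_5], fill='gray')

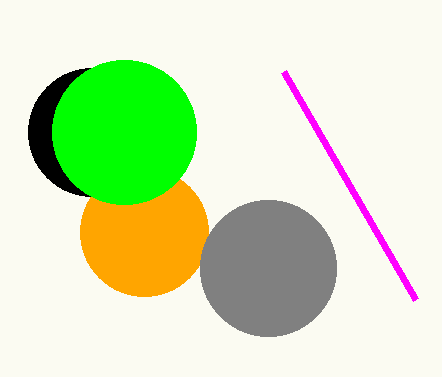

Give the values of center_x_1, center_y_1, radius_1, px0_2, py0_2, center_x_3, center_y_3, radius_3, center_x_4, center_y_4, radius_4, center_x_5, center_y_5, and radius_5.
center_x_1 = 144; center_y_1 = 232; radius_1 = 64; px0_2 = 416; py0_2 = 300; center_x_3 = 92; center_y_3 = 132; radius_3 = 64; center_x_4 = 124; center_y_4 = 132; radius_4 = 72; center_x_5 = 268; center_y_5 = 268; radius_5 = 68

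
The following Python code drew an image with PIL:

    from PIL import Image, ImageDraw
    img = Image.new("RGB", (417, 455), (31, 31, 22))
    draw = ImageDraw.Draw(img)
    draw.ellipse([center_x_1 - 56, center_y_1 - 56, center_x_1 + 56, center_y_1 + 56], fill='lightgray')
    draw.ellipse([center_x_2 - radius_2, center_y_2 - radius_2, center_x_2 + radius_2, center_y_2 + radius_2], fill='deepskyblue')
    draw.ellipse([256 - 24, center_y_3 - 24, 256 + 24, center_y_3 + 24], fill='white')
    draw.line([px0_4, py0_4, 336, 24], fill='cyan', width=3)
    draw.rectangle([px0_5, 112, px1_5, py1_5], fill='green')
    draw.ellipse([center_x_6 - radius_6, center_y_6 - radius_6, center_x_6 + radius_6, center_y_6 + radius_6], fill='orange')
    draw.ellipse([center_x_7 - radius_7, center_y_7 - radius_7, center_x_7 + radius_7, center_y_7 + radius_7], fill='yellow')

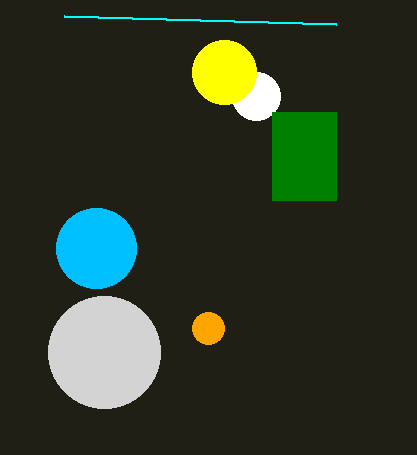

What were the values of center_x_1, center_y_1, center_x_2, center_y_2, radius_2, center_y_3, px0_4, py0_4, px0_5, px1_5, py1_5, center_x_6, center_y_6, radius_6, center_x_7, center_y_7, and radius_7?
center_x_1 = 104; center_y_1 = 352; center_x_2 = 96; center_y_2 = 248; radius_2 = 40; center_y_3 = 96; px0_4 = 64; py0_4 = 16; px0_5 = 272; px1_5 = 336; py1_5 = 200; center_x_6 = 208; center_y_6 = 328; radius_6 = 16; center_x_7 = 224; center_y_7 = 72; radius_7 = 32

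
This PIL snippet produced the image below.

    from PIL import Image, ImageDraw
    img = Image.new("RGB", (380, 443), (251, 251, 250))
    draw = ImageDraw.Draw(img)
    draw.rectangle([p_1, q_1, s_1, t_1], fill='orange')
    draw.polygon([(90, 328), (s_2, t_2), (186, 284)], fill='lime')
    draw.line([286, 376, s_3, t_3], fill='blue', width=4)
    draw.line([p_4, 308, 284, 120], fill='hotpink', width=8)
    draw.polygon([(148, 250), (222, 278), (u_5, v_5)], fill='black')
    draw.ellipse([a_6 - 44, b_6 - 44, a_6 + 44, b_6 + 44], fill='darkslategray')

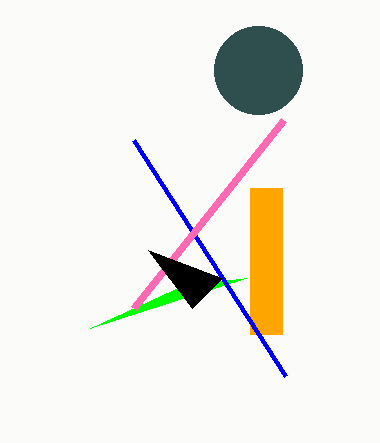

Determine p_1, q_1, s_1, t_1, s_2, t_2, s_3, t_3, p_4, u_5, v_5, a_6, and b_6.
p_1 = 250, q_1 = 188, s_1 = 282, t_1 = 334, s_2 = 246, t_2 = 278, s_3 = 134, t_3 = 140, p_4 = 134, u_5 = 192, v_5 = 308, a_6 = 258, b_6 = 70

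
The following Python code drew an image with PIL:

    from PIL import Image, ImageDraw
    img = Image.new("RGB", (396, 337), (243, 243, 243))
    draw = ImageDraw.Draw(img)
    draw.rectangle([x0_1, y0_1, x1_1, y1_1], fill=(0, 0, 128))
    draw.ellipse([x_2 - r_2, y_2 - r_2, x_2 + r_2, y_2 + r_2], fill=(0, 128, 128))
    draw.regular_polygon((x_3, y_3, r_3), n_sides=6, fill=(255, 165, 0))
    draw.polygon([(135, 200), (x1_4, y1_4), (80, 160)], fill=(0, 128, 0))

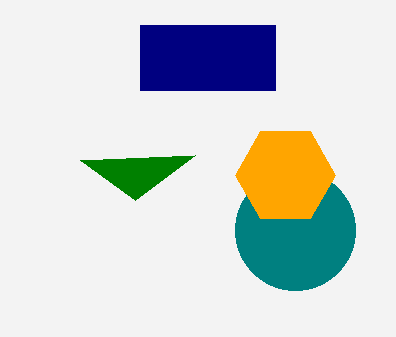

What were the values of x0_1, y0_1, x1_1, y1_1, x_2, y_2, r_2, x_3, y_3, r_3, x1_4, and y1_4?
x0_1 = 140; y0_1 = 25; x1_1 = 275; y1_1 = 90; x_2 = 295; y_2 = 230; r_2 = 60; x_3 = 285; y_3 = 175; r_3 = 50; x1_4 = 195; y1_4 = 155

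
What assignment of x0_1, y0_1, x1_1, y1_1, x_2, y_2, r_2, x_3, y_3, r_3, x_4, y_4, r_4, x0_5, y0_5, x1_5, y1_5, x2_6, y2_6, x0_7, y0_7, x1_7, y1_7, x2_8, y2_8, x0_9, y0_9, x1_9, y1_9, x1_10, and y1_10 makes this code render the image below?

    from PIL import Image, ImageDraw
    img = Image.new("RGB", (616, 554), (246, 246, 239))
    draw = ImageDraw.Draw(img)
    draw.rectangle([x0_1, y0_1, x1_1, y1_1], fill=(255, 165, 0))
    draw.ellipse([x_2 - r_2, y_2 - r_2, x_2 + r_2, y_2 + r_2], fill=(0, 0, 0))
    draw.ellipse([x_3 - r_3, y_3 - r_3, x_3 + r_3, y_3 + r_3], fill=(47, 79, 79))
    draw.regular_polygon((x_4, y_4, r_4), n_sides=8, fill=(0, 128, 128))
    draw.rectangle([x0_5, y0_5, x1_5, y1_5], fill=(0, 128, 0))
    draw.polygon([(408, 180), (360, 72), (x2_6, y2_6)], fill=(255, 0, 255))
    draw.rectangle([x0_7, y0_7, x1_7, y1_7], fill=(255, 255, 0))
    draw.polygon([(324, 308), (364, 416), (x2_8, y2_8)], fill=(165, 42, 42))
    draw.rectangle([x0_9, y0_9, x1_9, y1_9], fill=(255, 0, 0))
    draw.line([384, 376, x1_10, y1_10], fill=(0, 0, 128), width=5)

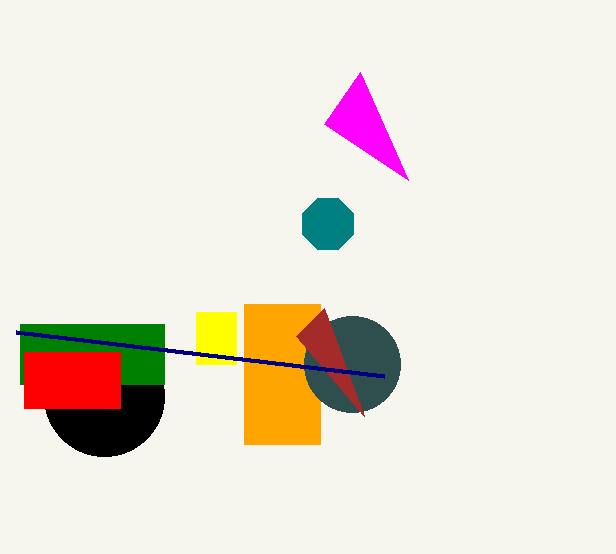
x0_1 = 244; y0_1 = 304; x1_1 = 320; y1_1 = 444; x_2 = 104; y_2 = 396; r_2 = 60; x_3 = 352; y_3 = 364; r_3 = 48; x_4 = 328; y_4 = 224; r_4 = 28; x0_5 = 20; y0_5 = 324; x1_5 = 164; y1_5 = 384; x2_6 = 324; y2_6 = 124; x0_7 = 196; y0_7 = 312; x1_7 = 236; y1_7 = 364; x2_8 = 296; y2_8 = 336; x0_9 = 24; y0_9 = 352; x1_9 = 120; y1_9 = 408; x1_10 = 16; y1_10 = 332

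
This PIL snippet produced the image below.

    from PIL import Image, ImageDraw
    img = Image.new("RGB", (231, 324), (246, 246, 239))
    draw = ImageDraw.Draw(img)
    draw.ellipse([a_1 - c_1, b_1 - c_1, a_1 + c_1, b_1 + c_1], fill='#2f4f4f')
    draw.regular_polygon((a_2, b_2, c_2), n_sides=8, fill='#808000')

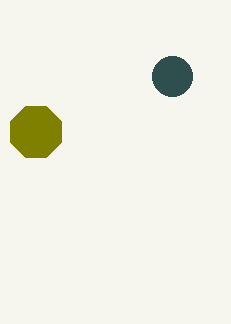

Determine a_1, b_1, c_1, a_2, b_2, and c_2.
a_1 = 172, b_1 = 76, c_1 = 20, a_2 = 36, b_2 = 132, c_2 = 28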